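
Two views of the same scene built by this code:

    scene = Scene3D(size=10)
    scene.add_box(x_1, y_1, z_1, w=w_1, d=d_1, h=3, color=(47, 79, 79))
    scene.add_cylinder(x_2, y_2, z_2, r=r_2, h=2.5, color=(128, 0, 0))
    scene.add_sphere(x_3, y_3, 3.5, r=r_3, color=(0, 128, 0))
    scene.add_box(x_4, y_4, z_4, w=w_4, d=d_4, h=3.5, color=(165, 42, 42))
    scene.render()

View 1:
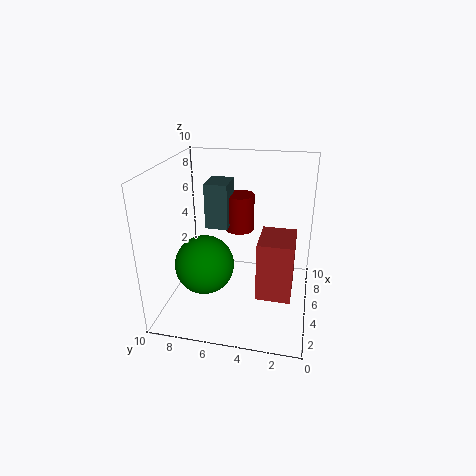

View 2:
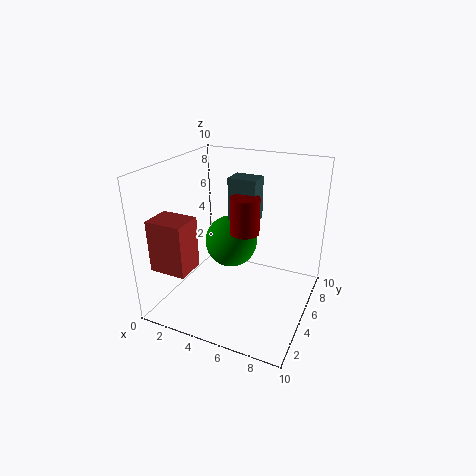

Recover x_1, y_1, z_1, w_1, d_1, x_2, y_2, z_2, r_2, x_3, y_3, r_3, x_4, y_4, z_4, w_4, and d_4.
x_1 = 4
y_1 = 5.5
z_1 = 6
w_1 = 2
d_1 = 1.5
x_2 = 5.5
y_2 = 5
z_2 = 5.5
r_2 = 1
x_3 = 3.5
y_3 = 7
r_3 = 2
x_4 = 0.5
y_4 = 1
z_4 = 3.5
w_4 = 2.5
d_4 = 2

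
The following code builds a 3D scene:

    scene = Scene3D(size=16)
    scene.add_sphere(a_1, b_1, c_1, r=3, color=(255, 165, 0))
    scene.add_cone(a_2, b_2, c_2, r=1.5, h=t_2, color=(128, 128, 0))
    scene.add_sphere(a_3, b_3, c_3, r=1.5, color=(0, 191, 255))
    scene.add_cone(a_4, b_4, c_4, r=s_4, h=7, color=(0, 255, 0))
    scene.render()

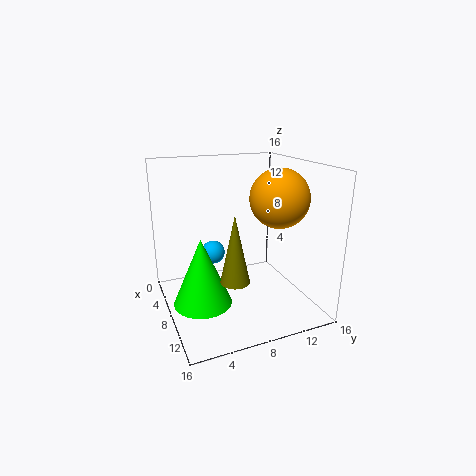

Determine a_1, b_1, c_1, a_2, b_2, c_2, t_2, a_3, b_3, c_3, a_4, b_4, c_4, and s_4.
a_1 = 11.5; b_1 = 11; c_1 = 13; a_2 = 12; b_2 = 6; c_2 = 5; t_2 = 7; a_3 = 2; b_3 = 7; c_3 = 4; a_4 = 10.5; b_4 = 3; c_4 = 2.5; s_4 = 3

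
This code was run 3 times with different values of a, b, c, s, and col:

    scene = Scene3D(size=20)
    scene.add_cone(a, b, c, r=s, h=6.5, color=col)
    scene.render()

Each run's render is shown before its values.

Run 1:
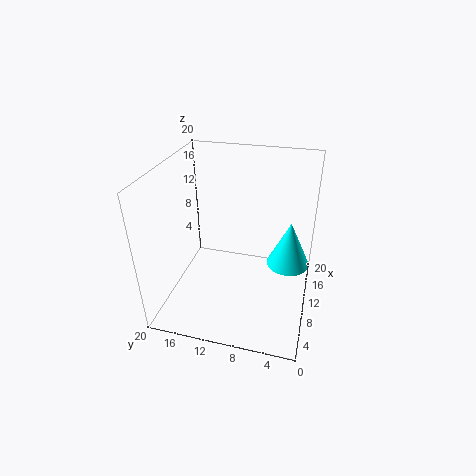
a = 11.5, b = 3, c = 6, s = 3, col = 'cyan'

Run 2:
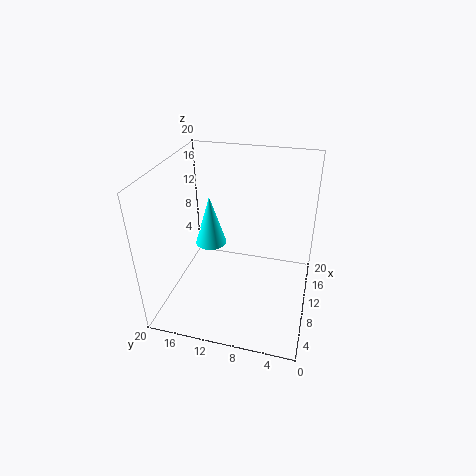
a = 7.5, b = 13, c = 10.5, s = 2, col = 'cyan'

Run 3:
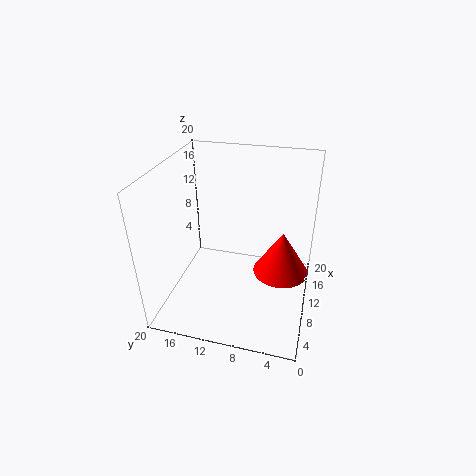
a = 12, b = 4, c = 4, s = 4, col = 'red'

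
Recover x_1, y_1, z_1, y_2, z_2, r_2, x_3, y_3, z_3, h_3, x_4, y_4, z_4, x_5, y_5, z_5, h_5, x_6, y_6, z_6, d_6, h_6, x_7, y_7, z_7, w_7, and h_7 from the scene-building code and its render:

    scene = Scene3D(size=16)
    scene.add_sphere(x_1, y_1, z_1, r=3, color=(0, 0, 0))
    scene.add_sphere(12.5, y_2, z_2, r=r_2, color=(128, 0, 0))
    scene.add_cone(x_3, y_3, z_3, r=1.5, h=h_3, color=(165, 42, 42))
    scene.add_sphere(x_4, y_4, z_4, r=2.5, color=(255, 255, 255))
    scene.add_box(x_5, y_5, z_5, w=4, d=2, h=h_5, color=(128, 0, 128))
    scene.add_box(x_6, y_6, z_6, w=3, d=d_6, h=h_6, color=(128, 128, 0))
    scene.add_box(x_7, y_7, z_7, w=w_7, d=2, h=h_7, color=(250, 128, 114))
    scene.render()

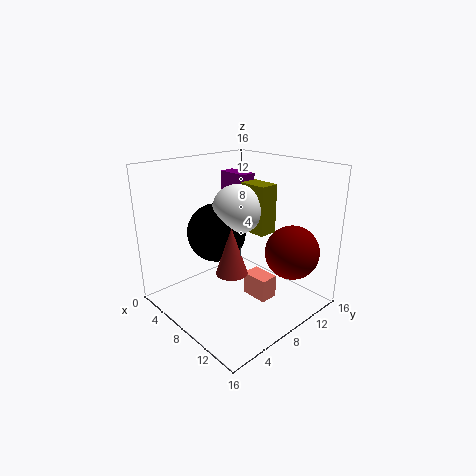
x_1 = 8; y_1 = 5; z_1 = 9.5; y_2 = 12; z_2 = 6.5; r_2 = 3; x_3 = 12; y_3 = 3.5; z_3 = 7; h_3 = 4.5; x_4 = 9.5; y_4 = 6.5; z_4 = 12; x_5 = 1; y_5 = 11.5; z_5 = 10.5; h_5 = 3.5; x_6 = 9; y_6 = 7.5; z_6 = 9.5; d_6 = 2; h_6 = 5; x_7 = 9.5; y_7 = 7.5; z_7 = 2; w_7 = 3; h_7 = 2.5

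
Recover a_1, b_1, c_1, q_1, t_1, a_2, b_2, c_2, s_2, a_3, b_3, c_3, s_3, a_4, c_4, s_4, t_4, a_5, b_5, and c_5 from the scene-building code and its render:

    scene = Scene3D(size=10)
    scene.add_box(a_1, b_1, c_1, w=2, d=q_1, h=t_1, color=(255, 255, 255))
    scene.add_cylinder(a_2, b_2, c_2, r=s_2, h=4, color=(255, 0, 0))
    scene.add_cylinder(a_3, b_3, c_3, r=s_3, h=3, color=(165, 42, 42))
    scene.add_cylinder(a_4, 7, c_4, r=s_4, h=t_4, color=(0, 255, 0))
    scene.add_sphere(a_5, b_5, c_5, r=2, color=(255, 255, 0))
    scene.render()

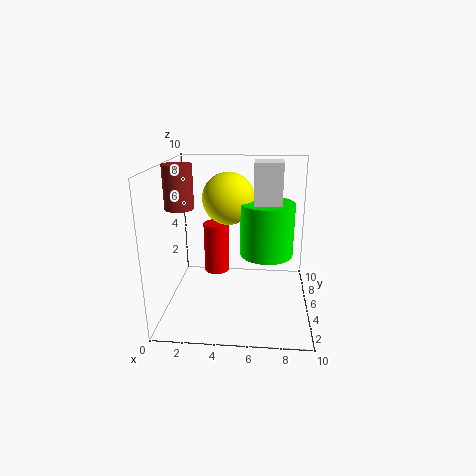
a_1 = 6; b_1 = 6; c_1 = 6; q_1 = 2; t_1 = 4; a_2 = 3; b_2 = 8; c_2 = 1; s_2 = 1; a_3 = 1; b_3 = 5; c_3 = 7; s_3 = 1; a_4 = 7; c_4 = 3; s_4 = 2; t_4 = 4; a_5 = 4; b_5 = 8; c_5 = 7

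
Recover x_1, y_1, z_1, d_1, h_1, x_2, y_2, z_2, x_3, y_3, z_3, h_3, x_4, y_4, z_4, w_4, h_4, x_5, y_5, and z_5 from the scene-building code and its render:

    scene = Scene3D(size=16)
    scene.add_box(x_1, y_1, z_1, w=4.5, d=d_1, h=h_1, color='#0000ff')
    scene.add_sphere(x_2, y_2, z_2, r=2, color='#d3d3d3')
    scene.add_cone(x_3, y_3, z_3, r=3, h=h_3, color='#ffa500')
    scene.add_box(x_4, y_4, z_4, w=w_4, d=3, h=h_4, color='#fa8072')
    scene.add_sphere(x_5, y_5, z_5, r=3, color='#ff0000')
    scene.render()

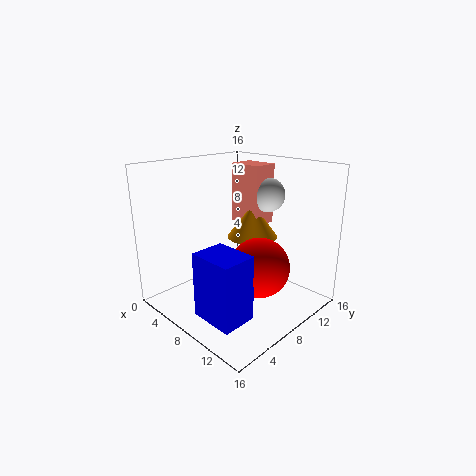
x_1 = 9.5; y_1 = 0.5; z_1 = 2.5; d_1 = 3.5; h_1 = 6.5; x_2 = 8; y_2 = 13; z_2 = 12; x_3 = 7; y_3 = 11.5; z_3 = 7; h_3 = 4; x_4 = 4; y_4 = 11; z_4 = 8.5; w_4 = 4; h_4 = 7; x_5 = 12.5; y_5 = 6.5; z_5 = 6.5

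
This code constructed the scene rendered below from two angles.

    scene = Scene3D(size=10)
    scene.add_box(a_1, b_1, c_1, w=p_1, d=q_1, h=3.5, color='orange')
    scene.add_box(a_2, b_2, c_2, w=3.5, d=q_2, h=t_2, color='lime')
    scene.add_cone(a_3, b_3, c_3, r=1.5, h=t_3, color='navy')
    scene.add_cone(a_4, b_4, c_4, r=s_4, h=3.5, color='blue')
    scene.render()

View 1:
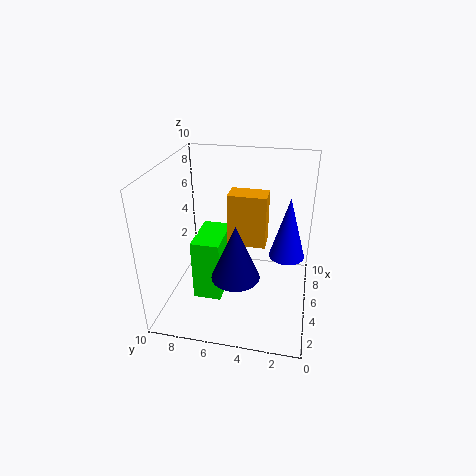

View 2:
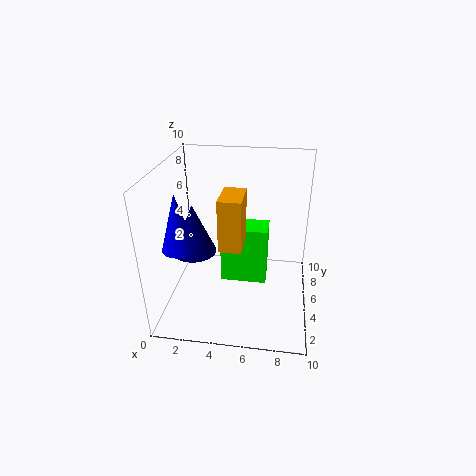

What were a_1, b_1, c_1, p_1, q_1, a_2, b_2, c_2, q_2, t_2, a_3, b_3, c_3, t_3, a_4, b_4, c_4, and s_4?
a_1 = 4; b_1 = 3; c_1 = 5; p_1 = 1.5; q_1 = 2.5; a_2 = 3.5; b_2 = 6; c_2 = 0.5; q_2 = 2; t_2 = 4.5; a_3 = 2; b_3 = 4.5; c_3 = 4; t_3 = 3.5; a_4 = 2; b_4 = 1.5; c_4 = 6; s_4 = 1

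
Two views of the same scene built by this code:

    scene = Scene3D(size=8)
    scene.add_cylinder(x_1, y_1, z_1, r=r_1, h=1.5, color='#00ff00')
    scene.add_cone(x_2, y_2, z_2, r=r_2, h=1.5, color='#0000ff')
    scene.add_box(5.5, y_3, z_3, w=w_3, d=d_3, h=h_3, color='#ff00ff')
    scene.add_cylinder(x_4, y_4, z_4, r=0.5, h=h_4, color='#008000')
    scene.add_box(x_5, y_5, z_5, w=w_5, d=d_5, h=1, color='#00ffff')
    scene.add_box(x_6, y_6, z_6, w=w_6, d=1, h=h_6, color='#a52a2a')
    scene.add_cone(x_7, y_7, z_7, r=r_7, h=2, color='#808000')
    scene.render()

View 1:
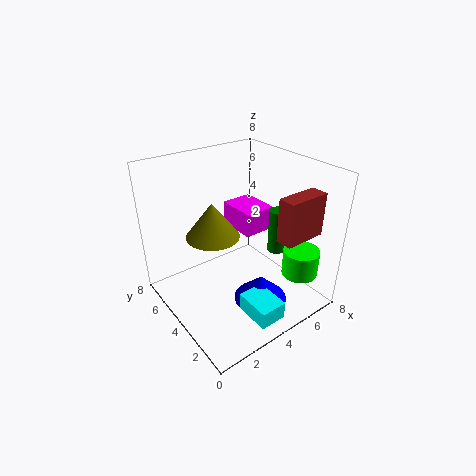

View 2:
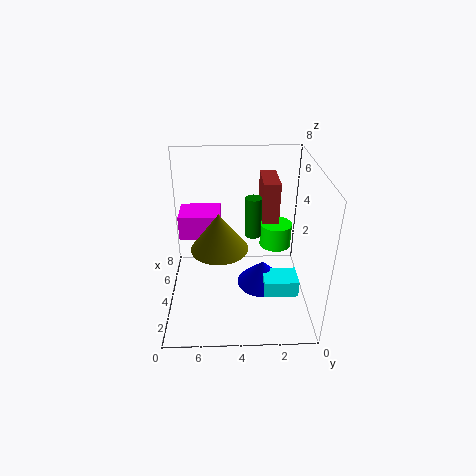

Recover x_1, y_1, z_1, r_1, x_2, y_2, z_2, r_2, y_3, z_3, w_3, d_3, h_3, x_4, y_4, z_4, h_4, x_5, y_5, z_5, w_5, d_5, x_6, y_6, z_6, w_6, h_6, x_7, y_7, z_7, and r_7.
x_1 = 6.5
y_1 = 1.5
z_1 = 2
r_1 = 1
x_2 = 4.5
y_2 = 2.5
z_2 = 0.5
r_2 = 1.5
y_3 = 5
z_3 = 3
w_3 = 2
d_3 = 2.5
h_3 = 1.5
x_4 = 6
y_4 = 3
z_4 = 3
h_4 = 2.5
x_5 = 3
y_5 = 0.5
z_5 = 0.5
w_5 = 1.5
d_5 = 2
x_6 = 5.5
y_6 = 1.5
z_6 = 4
w_6 = 2.5
h_6 = 2.5
x_7 = 3
y_7 = 5
z_7 = 4
r_7 = 1.5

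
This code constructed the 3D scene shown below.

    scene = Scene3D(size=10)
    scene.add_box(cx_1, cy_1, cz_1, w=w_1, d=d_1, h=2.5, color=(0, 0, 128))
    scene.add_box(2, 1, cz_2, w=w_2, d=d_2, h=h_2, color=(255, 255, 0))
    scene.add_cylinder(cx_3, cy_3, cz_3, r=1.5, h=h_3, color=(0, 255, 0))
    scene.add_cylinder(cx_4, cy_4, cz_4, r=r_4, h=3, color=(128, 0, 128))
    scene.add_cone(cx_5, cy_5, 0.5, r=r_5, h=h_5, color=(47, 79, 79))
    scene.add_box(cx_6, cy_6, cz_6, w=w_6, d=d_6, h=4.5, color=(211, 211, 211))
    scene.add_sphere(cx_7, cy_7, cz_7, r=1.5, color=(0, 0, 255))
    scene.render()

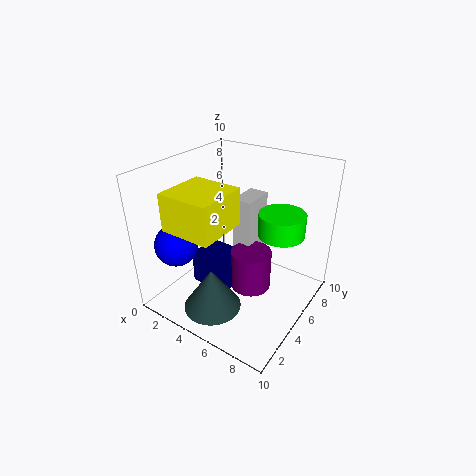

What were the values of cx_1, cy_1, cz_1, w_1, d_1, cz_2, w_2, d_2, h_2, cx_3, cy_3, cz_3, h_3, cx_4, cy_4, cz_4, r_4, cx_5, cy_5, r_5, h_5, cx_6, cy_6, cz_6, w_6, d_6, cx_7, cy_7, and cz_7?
cx_1 = 1.5; cy_1 = 4; cz_1 = 0.5; w_1 = 3; d_1 = 2.5; cz_2 = 6.5; w_2 = 3.5; d_2 = 3.5; h_2 = 2.5; cx_3 = 8; cy_3 = 5.5; cz_3 = 6; h_3 = 1.5; cx_4 = 5.5; cy_4 = 6; cz_4 = 0.5; r_4 = 1.5; cx_5 = 4.5; cy_5 = 2.5; r_5 = 2; h_5 = 3; cx_6 = 3.5; cy_6 = 6.5; cz_6 = 2.5; w_6 = 1.5; d_6 = 2.5; cx_7 = 1.5; cy_7 = 2.5; cz_7 = 4.5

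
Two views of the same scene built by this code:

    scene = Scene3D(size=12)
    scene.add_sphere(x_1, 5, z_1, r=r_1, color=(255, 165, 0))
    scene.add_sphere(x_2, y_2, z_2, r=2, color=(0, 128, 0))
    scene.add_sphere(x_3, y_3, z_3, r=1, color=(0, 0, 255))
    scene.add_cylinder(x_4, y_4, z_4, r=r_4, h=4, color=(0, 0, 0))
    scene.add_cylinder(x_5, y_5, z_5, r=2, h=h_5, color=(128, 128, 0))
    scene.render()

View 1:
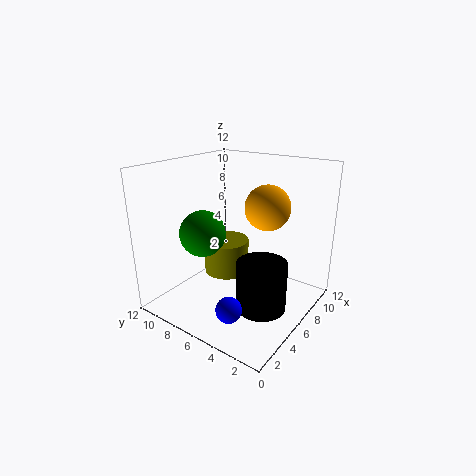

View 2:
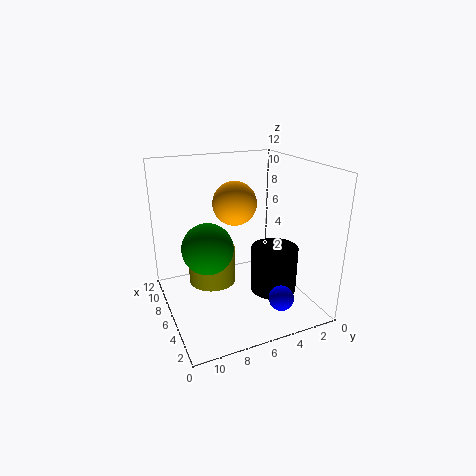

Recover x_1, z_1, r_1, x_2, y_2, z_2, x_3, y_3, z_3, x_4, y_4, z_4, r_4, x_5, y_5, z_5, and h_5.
x_1 = 9, z_1 = 8, r_1 = 2, x_2 = 5, y_2 = 9, z_2 = 6, x_3 = 2, y_3 = 4, z_3 = 2, x_4 = 5, y_4 = 3, z_4 = 1, r_4 = 2, x_5 = 7, y_5 = 8, z_5 = 2, h_5 = 3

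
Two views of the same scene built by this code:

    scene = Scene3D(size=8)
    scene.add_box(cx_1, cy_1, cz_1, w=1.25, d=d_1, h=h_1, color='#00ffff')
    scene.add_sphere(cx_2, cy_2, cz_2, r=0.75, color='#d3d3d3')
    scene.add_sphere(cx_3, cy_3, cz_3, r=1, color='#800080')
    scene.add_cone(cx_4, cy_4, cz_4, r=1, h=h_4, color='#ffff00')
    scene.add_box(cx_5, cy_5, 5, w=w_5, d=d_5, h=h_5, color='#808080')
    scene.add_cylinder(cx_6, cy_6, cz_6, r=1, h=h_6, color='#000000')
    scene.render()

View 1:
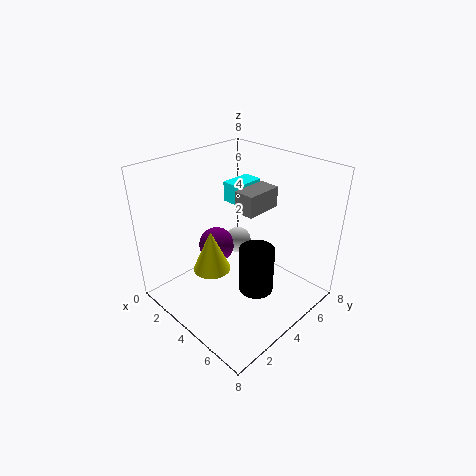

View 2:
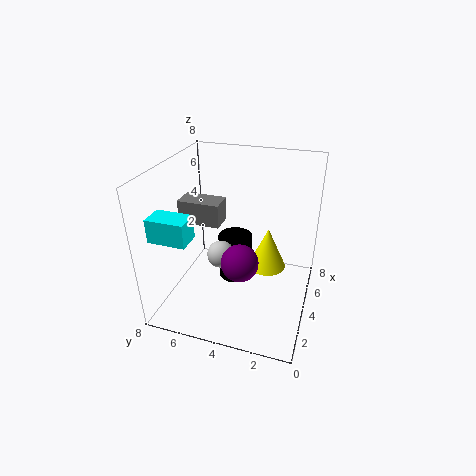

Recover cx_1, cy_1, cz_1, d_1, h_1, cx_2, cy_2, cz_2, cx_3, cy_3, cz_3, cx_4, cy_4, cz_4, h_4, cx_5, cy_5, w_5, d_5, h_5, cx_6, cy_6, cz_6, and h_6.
cx_1 = 1; cy_1 = 5.75; cz_1 = 4.75; d_1 = 2; h_1 = 1.25; cx_2 = 3.25; cy_2 = 4.75; cz_2 = 3.25; cx_3 = 2.75; cy_3 = 3.5; cz_3 = 3.25; cx_4 = 3.75; cy_4 = 2.25; cz_4 = 2.75; h_4 = 2.25; cx_5 = 3; cy_5 = 4.75; w_5 = 1.25; d_5 = 2.25; h_5 = 1.25; cx_6 = 5; cy_6 = 4.5; cz_6 = 0.75; h_6 = 2.75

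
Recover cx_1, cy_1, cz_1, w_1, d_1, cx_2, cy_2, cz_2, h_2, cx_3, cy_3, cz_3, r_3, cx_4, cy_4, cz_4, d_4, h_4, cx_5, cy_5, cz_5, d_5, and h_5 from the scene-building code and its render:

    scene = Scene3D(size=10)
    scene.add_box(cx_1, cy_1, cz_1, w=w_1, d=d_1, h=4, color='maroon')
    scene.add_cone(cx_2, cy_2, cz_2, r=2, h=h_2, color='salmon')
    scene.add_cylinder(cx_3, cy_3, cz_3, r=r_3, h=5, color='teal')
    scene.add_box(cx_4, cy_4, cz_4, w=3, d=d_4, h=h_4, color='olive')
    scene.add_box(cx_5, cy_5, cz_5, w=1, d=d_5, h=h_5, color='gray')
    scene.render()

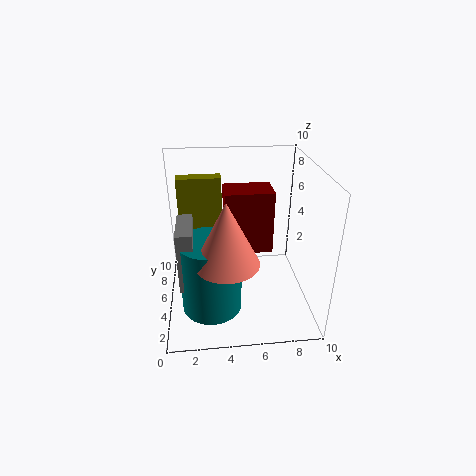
cx_1 = 4
cy_1 = 3
cz_1 = 5
w_1 = 3
d_1 = 2
cx_2 = 4
cy_2 = 2
cz_2 = 5
h_2 = 4
cx_3 = 3
cy_3 = 3
cz_3 = 1
r_3 = 2
cx_4 = 1
cy_4 = 6
cz_4 = 5
d_4 = 1
h_4 = 4
cx_5 = 1
cy_5 = 2
cz_5 = 3
d_5 = 3
h_5 = 4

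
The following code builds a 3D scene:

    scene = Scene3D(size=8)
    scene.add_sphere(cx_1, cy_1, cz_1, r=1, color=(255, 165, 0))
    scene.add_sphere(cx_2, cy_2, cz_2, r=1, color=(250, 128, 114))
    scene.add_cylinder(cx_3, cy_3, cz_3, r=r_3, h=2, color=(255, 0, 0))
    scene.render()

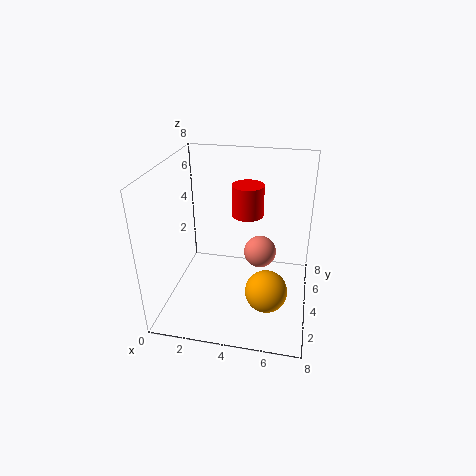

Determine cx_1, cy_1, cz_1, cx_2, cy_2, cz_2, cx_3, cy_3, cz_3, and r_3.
cx_1 = 6, cy_1 = 1, cz_1 = 3, cx_2 = 5, cy_2 = 6, cz_2 = 2, cx_3 = 4, cy_3 = 7, cz_3 = 4, r_3 = 1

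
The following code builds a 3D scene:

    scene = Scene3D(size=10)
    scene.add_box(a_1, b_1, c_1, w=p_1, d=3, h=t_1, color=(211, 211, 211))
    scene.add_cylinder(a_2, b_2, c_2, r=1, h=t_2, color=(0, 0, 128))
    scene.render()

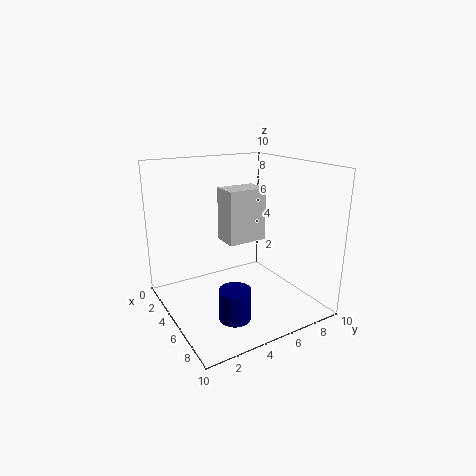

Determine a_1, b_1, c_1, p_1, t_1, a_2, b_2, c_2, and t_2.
a_1 = 2
b_1 = 5
c_1 = 4
p_1 = 2
t_1 = 4
a_2 = 8
b_2 = 3
c_2 = 1
t_2 = 2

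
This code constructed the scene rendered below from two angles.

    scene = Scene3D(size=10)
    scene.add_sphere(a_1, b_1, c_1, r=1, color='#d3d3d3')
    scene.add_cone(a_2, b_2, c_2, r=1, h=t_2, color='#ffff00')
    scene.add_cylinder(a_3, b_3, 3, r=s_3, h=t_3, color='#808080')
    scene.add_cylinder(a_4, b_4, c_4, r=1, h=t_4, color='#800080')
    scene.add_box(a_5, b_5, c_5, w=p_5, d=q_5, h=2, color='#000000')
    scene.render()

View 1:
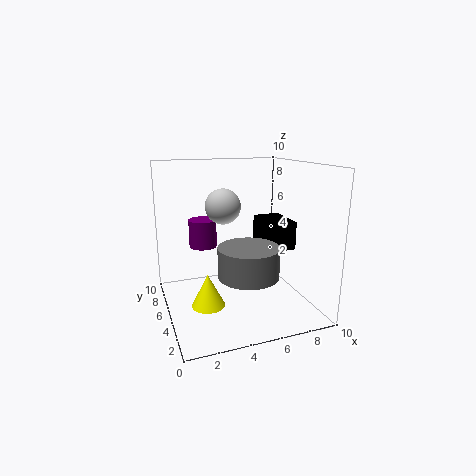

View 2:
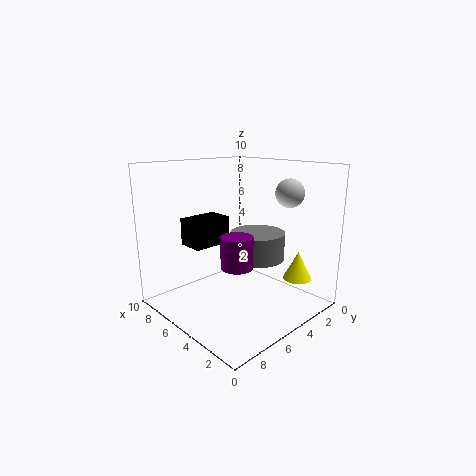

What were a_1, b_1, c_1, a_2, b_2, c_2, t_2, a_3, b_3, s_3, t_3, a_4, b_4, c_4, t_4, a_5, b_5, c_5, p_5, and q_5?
a_1 = 3, b_1 = 2, c_1 = 8, a_2 = 2, b_2 = 2, c_2 = 2, t_2 = 2, a_3 = 5, b_3 = 3, s_3 = 2, t_3 = 2, a_4 = 3, b_4 = 7, c_4 = 4, t_4 = 2, a_5 = 7, b_5 = 4, c_5 = 4, p_5 = 2, q_5 = 3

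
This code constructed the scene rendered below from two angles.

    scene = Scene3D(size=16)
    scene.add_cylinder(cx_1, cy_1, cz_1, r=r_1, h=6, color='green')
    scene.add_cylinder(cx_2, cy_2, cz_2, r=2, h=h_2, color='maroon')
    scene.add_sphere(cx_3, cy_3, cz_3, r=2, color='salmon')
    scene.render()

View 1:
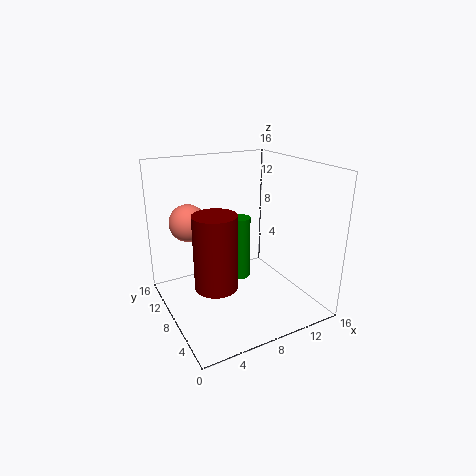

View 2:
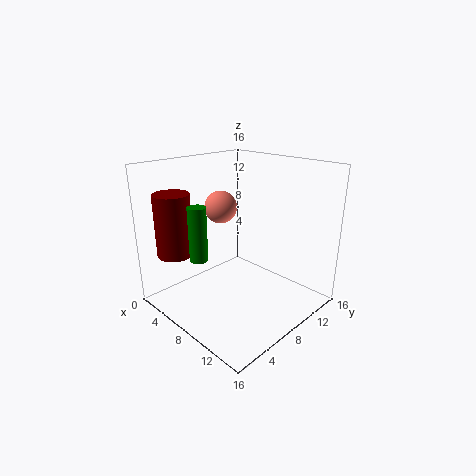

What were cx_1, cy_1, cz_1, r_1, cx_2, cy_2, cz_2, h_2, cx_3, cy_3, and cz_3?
cx_1 = 6
cy_1 = 4
cz_1 = 6
r_1 = 1
cx_2 = 3
cy_2 = 3
cz_2 = 6
h_2 = 7
cx_3 = 3
cy_3 = 10
cz_3 = 10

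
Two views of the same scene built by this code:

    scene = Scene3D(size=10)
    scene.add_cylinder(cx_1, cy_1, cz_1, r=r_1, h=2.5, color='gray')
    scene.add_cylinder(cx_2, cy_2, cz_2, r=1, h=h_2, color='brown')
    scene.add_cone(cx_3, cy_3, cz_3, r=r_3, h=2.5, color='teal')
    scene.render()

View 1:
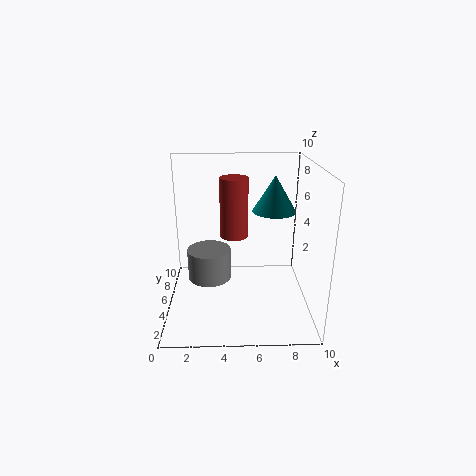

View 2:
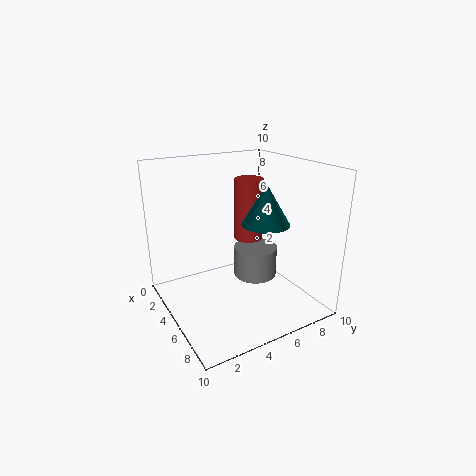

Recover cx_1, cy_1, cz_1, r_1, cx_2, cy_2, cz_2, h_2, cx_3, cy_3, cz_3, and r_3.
cx_1 = 2.75, cy_1 = 8, cz_1 = 0.25, r_1 = 1.75, cx_2 = 4.75, cy_2 = 6, cz_2 = 4.75, h_2 = 4.25, cx_3 = 7.5, cy_3 = 5.5, cz_3 = 6.75, r_3 = 1.5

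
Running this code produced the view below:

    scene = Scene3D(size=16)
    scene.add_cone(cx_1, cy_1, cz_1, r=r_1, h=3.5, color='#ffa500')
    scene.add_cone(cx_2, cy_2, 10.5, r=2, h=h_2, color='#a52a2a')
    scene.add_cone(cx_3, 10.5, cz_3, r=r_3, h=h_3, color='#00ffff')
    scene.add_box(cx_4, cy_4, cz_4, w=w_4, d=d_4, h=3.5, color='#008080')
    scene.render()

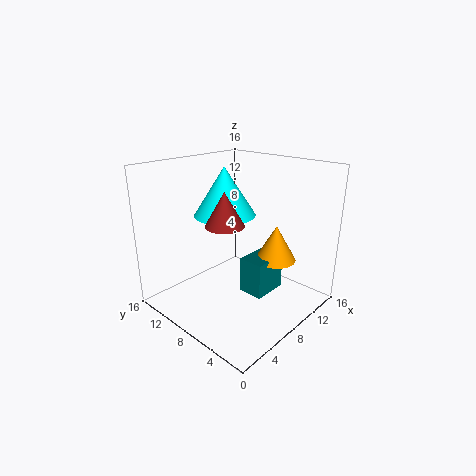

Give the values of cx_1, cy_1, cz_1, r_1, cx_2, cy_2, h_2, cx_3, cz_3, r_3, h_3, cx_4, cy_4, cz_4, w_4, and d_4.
cx_1 = 7.5; cy_1 = 2.5; cz_1 = 7.5; r_1 = 2; cx_2 = 5; cy_2 = 7; h_2 = 3.5; cx_3 = 8.5; cz_3 = 10; r_3 = 3.5; h_3 = 5.5; cx_4 = 4.5; cy_4 = 2; cz_4 = 4.5; w_4 = 3.5; d_4 = 2.5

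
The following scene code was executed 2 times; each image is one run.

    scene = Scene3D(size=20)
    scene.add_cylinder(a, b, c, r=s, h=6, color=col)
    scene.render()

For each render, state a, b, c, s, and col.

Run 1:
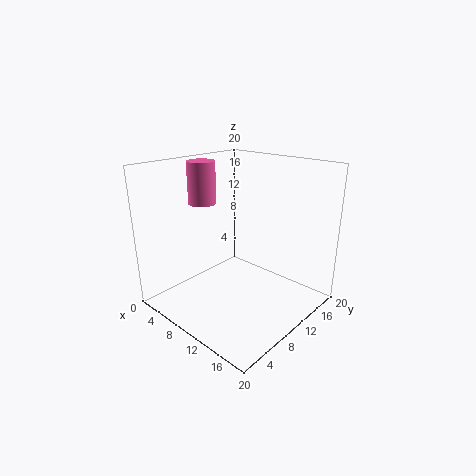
a = 4, b = 9, c = 14, s = 2, col = 'hotpink'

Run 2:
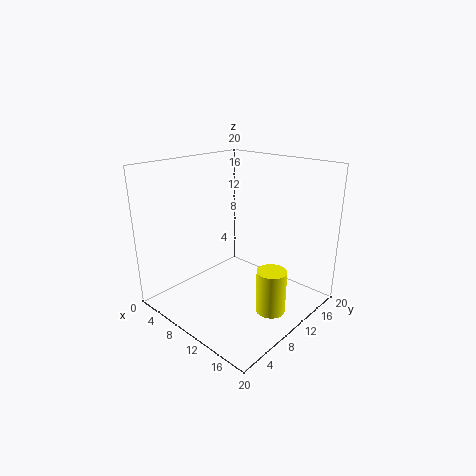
a = 16, b = 10, c = 1, s = 2, col = 'yellow'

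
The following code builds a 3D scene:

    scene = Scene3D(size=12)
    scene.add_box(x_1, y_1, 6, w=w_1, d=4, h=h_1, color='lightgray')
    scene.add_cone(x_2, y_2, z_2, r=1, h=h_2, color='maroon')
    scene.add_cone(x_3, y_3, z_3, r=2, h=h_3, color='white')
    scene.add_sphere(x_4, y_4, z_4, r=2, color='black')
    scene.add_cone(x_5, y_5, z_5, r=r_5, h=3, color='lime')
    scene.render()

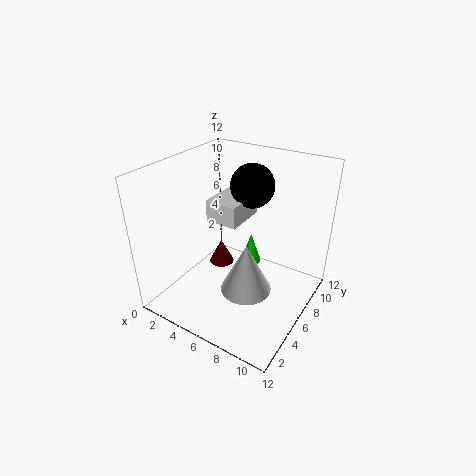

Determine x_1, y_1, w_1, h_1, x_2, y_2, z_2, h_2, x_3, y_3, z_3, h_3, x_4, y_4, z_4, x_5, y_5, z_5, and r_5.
x_1 = 2, y_1 = 7, w_1 = 3, h_1 = 2, x_2 = 5, y_2 = 5, z_2 = 4, h_2 = 2, x_3 = 8, y_3 = 4, z_3 = 3, h_3 = 4, x_4 = 5, y_4 = 10, z_4 = 9, x_5 = 5, y_5 = 10, z_5 = 1, r_5 = 1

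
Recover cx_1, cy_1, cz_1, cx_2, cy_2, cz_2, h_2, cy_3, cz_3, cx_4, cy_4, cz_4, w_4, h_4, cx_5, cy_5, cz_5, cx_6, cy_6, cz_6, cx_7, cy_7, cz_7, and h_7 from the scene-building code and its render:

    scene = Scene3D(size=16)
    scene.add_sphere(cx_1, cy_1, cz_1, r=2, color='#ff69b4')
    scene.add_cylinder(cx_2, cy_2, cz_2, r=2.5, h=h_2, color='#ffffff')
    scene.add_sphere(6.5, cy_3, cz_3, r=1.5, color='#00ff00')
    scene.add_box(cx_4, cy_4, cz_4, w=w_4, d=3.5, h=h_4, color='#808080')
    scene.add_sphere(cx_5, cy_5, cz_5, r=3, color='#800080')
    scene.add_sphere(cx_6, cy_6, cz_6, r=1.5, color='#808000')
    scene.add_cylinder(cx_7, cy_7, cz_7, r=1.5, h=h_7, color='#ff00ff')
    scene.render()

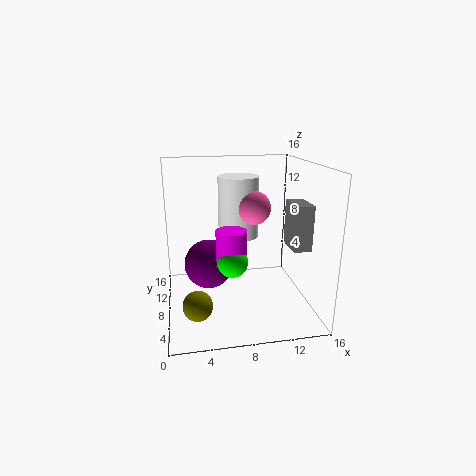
cx_1 = 10.5, cy_1 = 11, cz_1 = 10.5, cx_2 = 9, cy_2 = 13, cz_2 = 6.5, h_2 = 7.5, cy_3 = 3, cz_3 = 7.5, cx_4 = 13.5, cy_4 = 5, cz_4 = 7, w_4 = 2, h_4 = 5, cx_5 = 5, cy_5 = 11.5, cz_5 = 3.5, cx_6 = 3, cy_6 = 3, cz_6 = 3, cx_7 = 6.5, cy_7 = 3.5, cz_7 = 7.5, h_7 = 3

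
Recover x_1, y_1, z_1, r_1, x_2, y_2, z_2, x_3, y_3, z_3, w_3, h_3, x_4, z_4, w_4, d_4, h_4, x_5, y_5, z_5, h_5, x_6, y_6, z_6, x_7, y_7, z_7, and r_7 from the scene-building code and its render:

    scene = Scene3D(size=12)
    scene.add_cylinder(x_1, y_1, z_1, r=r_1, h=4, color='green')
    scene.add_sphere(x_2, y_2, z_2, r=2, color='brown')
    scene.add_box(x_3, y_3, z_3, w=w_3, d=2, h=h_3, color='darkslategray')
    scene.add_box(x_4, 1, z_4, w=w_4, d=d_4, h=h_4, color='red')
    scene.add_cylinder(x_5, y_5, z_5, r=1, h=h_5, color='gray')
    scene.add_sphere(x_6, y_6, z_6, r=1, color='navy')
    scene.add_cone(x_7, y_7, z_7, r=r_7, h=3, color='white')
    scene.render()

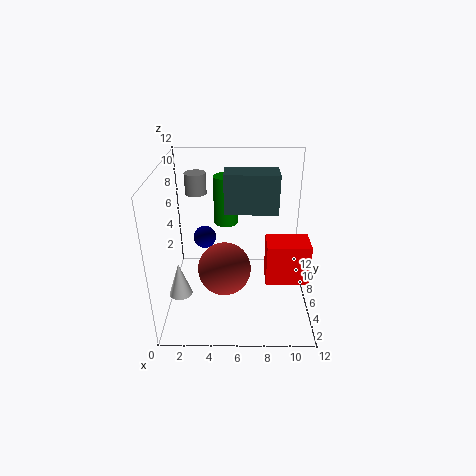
x_1 = 5, y_1 = 7, z_1 = 7, r_1 = 1, x_2 = 5, y_2 = 3, z_2 = 5, x_3 = 5, y_3 = 4, z_3 = 9, w_3 = 4, h_3 = 3, x_4 = 8, z_4 = 5, w_4 = 3, d_4 = 2, h_4 = 3, x_5 = 2, y_5 = 11, z_5 = 8, h_5 = 2, x_6 = 3, y_6 = 8, z_6 = 5, x_7 = 1, y_7 = 5, z_7 = 1, r_7 = 1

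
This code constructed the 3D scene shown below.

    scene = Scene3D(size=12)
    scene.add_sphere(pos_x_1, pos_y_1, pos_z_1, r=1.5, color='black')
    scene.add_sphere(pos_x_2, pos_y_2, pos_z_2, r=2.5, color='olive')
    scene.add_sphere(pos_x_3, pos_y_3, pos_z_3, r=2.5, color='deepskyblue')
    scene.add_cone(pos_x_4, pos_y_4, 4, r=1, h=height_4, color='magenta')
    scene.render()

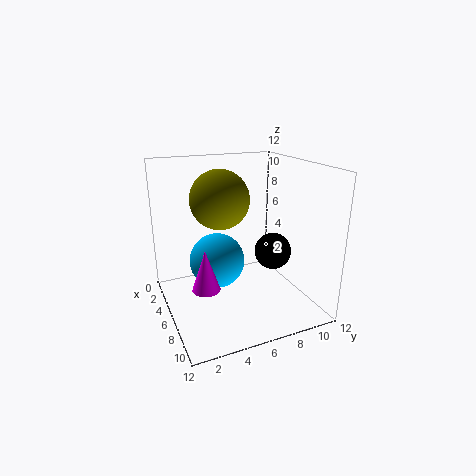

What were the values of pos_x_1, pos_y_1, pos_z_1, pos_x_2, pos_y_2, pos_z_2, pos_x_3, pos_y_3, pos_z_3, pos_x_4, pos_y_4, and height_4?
pos_x_1 = 7.5; pos_y_1 = 8.5; pos_z_1 = 5; pos_x_2 = 4.5; pos_y_2 = 5; pos_z_2 = 9; pos_x_3 = 3.5; pos_y_3 = 5; pos_z_3 = 3; pos_x_4 = 9.5; pos_y_4 = 2; height_4 = 3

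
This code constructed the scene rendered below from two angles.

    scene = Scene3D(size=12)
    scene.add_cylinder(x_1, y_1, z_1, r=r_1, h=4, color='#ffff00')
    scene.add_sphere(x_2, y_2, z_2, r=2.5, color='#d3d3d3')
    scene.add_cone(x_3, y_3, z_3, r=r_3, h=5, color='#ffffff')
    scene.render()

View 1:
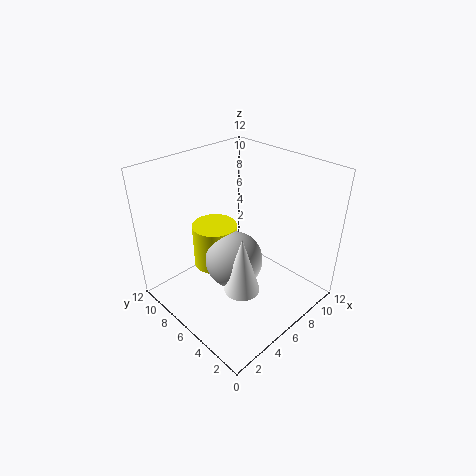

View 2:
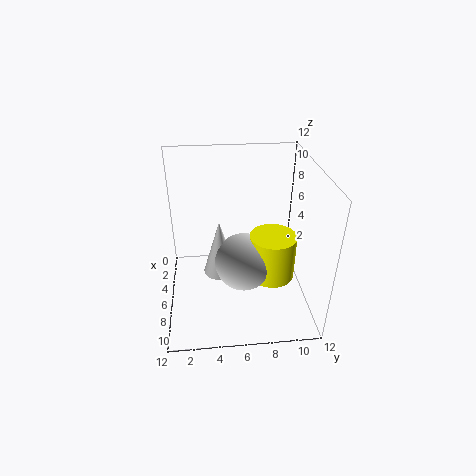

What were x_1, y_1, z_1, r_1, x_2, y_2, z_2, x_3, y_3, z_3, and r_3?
x_1 = 6
y_1 = 9
z_1 = 2
r_1 = 2
x_2 = 6
y_2 = 6.5
z_2 = 3.5
x_3 = 5
y_3 = 4.5
z_3 = 2
r_3 = 1.5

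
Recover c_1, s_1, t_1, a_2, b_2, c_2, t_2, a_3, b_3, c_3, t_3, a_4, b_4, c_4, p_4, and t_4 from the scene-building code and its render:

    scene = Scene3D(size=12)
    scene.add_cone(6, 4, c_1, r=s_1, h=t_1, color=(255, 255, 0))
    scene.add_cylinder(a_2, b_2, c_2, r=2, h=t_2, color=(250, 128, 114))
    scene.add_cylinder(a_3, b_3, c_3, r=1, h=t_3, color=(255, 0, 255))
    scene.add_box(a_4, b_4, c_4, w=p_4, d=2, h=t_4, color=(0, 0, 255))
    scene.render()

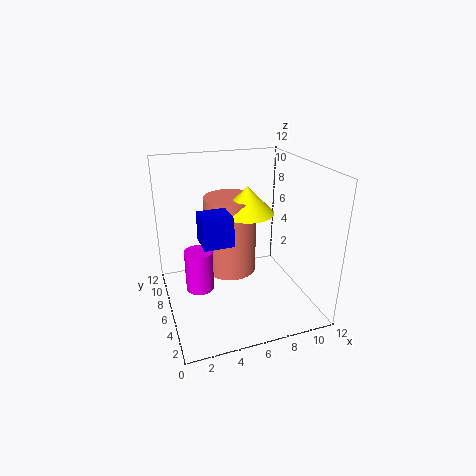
c_1 = 9, s_1 = 2, t_1 = 2, a_2 = 5, b_2 = 5, c_2 = 4, t_2 = 6, a_3 = 2, b_3 = 3, c_3 = 4, t_3 = 3, a_4 = 2, b_4 = 1, c_4 = 8, p_4 = 2, t_4 = 2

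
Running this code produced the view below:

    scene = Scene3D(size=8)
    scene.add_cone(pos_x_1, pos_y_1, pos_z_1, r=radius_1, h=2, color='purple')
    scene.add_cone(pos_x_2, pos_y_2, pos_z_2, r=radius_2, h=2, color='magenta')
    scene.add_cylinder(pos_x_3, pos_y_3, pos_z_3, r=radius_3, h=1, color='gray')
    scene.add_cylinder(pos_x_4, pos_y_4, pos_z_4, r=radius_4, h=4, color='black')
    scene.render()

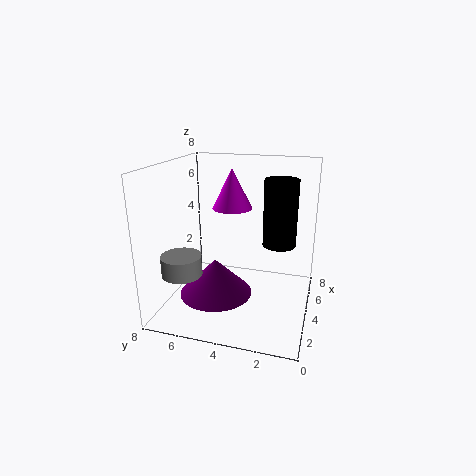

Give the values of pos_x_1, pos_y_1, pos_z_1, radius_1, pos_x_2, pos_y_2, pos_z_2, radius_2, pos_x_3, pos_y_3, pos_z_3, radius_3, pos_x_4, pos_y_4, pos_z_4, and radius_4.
pos_x_1 = 3, pos_y_1 = 5, pos_z_1 = 1, radius_1 = 2, pos_x_2 = 3, pos_y_2 = 4, pos_z_2 = 6, radius_2 = 1, pos_x_3 = 1, pos_y_3 = 6, pos_z_3 = 3, radius_3 = 1, pos_x_4 = 6, pos_y_4 = 2, pos_z_4 = 3, radius_4 = 1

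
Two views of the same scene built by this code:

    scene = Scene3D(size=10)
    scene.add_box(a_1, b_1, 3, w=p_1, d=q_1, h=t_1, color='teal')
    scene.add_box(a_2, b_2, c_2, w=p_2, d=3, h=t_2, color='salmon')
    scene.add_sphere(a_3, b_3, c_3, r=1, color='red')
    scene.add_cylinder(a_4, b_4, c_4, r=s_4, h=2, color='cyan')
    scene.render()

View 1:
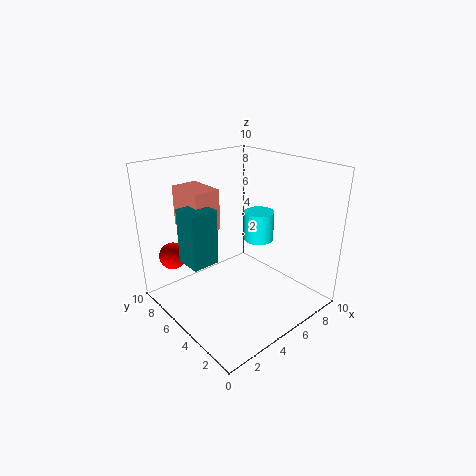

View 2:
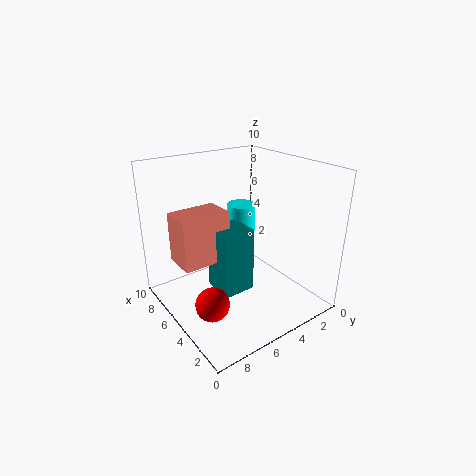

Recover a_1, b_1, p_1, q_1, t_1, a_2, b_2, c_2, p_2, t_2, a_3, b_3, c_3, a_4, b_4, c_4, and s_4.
a_1 = 2; b_1 = 6; p_1 = 2; q_1 = 2; t_1 = 4; a_2 = 3; b_2 = 7; c_2 = 5; p_2 = 2; t_2 = 3; a_3 = 2; b_3 = 9; c_3 = 3; a_4 = 6; b_4 = 4; c_4 = 5; s_4 = 1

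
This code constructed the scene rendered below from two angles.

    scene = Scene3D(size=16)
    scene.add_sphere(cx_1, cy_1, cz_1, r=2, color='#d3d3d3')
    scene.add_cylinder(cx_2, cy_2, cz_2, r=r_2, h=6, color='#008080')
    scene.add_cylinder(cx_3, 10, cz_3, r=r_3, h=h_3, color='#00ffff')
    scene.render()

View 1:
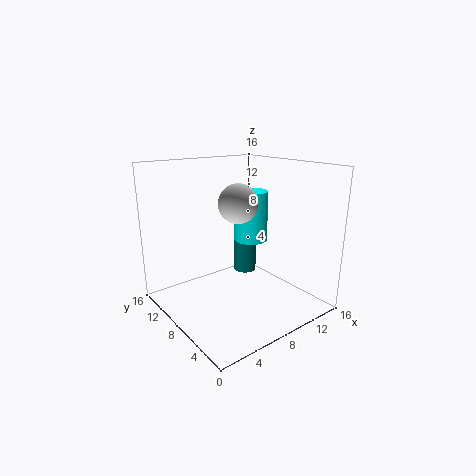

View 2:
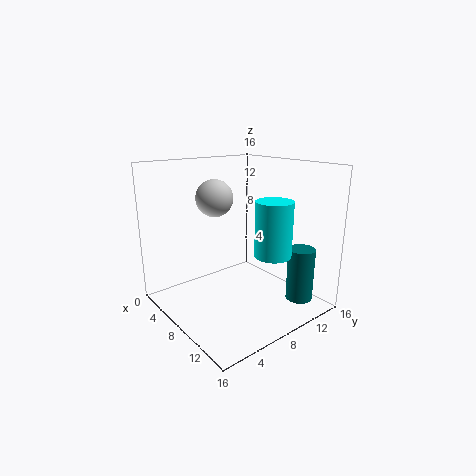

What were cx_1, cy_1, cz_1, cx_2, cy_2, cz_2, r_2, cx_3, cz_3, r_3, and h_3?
cx_1 = 6.5
cy_1 = 6
cz_1 = 12.5
cx_2 = 13
cy_2 = 13
cz_2 = 1
r_2 = 1.5
cx_3 = 11.5
cz_3 = 6.5
r_3 = 2
h_3 = 6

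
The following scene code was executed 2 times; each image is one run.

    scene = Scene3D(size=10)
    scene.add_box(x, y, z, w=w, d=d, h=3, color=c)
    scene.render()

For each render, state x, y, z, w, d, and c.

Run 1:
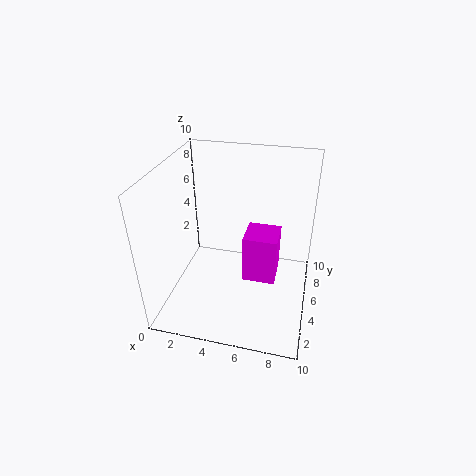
x = 6, y = 2, z = 4, w = 2, d = 2, c = 'magenta'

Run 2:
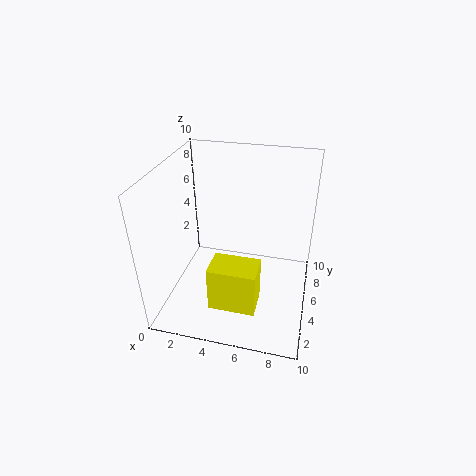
x = 4, y = 1, z = 2, w = 3, d = 2, c = 'yellow'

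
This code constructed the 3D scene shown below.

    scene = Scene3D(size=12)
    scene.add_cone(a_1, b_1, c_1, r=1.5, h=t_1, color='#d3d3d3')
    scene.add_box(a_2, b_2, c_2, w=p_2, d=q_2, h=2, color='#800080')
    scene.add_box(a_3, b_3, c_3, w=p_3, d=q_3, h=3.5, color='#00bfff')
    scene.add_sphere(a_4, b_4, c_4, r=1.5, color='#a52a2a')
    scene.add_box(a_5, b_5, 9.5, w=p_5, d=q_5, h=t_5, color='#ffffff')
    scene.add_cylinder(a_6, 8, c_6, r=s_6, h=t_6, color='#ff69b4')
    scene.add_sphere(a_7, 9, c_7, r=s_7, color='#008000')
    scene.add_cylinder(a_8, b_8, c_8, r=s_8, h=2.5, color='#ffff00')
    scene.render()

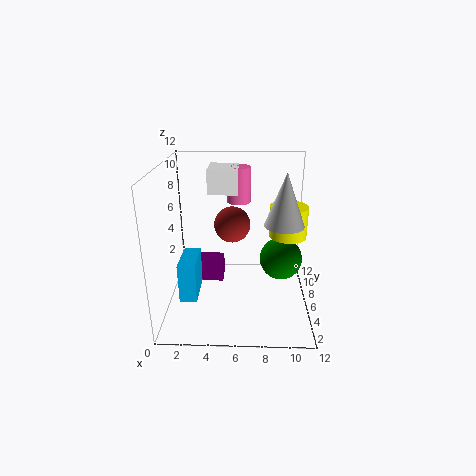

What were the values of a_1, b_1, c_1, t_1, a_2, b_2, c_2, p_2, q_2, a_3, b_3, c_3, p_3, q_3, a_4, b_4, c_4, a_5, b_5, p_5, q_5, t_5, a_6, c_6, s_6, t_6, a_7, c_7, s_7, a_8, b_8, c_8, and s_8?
a_1 = 9.5
b_1 = 4
c_1 = 8
t_1 = 4
a_2 = 2
b_2 = 8
c_2 = 0.5
p_2 = 2.5
q_2 = 2
a_3 = 1
b_3 = 4.5
c_3 = 0.5
p_3 = 1.5
q_3 = 3.5
a_4 = 5.5
b_4 = 6.5
c_4 = 7
a_5 = 3.5
b_5 = 6.5
p_5 = 2.5
q_5 = 3
t_5 = 2
a_6 = 6
c_6 = 8.5
s_6 = 1
t_6 = 3
a_7 = 10
c_7 = 2.5
s_7 = 2
a_8 = 10
b_8 = 5.5
c_8 = 6.5
s_8 = 1.5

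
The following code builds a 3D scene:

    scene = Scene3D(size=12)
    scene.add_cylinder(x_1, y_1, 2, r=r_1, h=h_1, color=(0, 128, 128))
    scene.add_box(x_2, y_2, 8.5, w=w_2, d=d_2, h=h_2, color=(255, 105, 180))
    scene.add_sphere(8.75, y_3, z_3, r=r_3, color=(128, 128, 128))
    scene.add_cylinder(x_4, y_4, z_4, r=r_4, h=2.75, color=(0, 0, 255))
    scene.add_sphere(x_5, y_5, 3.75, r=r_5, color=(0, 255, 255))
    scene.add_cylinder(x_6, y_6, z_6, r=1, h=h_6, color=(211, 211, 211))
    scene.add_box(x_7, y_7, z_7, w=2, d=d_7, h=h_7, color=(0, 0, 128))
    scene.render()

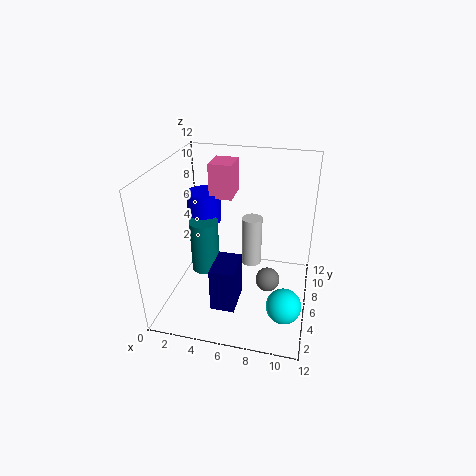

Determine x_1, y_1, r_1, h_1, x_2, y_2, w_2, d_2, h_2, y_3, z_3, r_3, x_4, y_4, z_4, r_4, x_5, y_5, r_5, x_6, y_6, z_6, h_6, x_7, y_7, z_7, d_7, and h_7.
x_1 = 2.75, y_1 = 6.75, r_1 = 1.25, h_1 = 4.75, x_2 = 3, y_2 = 7.75, w_2 = 2, d_2 = 2.5, h_2 = 3, y_3 = 5.25, z_3 = 2.75, r_3 = 1, x_4 = 2.25, y_4 = 8.5, z_4 = 6, r_4 = 1.5, x_5 = 10.5, y_5 = 1.25, r_5 = 1.25, x_6 = 6.25, y_6 = 10.75, z_6 = 0.5, h_6 = 5, x_7 = 4.5, y_7 = 2.5, z_7 = 1, d_7 = 3, h_7 = 3.75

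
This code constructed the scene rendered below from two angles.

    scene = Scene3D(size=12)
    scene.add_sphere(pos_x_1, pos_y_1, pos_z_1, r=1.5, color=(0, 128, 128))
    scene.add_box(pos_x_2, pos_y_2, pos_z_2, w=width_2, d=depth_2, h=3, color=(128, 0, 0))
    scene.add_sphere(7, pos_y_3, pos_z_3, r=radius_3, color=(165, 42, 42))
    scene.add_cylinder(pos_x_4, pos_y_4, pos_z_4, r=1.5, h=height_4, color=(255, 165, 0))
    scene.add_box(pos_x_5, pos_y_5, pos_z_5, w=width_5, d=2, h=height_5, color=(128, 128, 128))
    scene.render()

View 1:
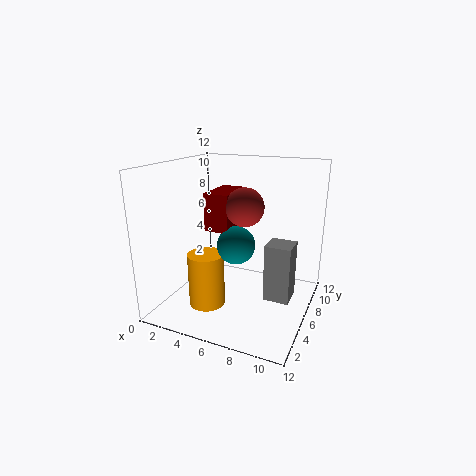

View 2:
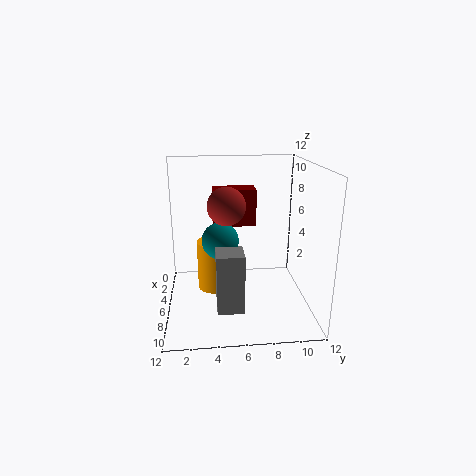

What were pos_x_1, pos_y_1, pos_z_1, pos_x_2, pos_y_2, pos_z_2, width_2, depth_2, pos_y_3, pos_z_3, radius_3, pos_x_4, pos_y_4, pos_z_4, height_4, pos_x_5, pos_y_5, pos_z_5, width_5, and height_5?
pos_x_1 = 6.5
pos_y_1 = 4.5
pos_z_1 = 6
pos_x_2 = 4
pos_y_2 = 4
pos_z_2 = 7
width_2 = 2
depth_2 = 3.5
pos_y_3 = 5
pos_z_3 = 9
radius_3 = 1.5
pos_x_4 = 4
pos_y_4 = 4
pos_z_4 = 0.5
height_4 = 4.5
pos_x_5 = 9
pos_y_5 = 4
pos_z_5 = 2
width_5 = 2
height_5 = 4.5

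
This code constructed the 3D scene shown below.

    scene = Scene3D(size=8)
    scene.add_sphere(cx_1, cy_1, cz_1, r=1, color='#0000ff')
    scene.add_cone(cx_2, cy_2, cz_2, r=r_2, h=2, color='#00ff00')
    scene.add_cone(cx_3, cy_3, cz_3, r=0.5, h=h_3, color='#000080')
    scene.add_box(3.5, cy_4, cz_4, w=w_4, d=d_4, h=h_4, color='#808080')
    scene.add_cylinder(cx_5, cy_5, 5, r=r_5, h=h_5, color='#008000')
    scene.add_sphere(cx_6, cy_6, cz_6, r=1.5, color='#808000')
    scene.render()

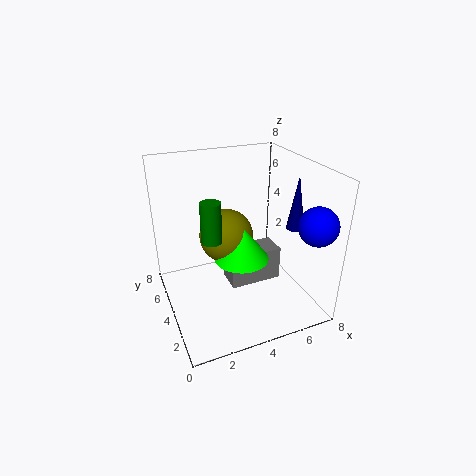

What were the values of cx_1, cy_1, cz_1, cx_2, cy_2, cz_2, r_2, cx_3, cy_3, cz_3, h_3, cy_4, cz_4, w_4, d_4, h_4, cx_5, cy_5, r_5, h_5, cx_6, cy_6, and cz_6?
cx_1 = 7, cy_1 = 1, cz_1 = 5.5, cx_2 = 4, cy_2 = 3.5, cz_2 = 3, r_2 = 1.5, cx_3 = 7, cy_3 = 3, cz_3 = 4.5, h_3 = 3, cy_4 = 3.5, cz_4 = 1, w_4 = 3, d_4 = 1.5, h_4 = 2, cx_5 = 2, cy_5 = 2.5, r_5 = 0.5, h_5 = 2, cx_6 = 3.5, cy_6 = 4.5, cz_6 = 4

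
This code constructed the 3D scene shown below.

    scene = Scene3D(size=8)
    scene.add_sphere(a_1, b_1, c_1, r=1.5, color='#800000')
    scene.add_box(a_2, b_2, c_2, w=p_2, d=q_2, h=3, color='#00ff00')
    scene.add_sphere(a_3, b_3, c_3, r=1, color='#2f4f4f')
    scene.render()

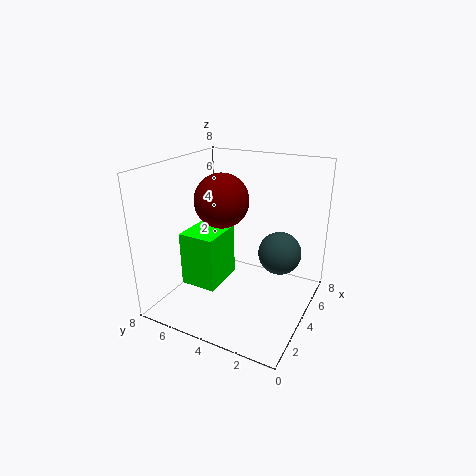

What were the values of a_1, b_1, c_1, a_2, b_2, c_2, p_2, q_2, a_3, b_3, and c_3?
a_1 = 4
b_1 = 5
c_1 = 6
a_2 = 2
b_2 = 4.5
c_2 = 1.5
p_2 = 2.5
q_2 = 2
a_3 = 2.5
b_3 = 1
c_3 = 4.5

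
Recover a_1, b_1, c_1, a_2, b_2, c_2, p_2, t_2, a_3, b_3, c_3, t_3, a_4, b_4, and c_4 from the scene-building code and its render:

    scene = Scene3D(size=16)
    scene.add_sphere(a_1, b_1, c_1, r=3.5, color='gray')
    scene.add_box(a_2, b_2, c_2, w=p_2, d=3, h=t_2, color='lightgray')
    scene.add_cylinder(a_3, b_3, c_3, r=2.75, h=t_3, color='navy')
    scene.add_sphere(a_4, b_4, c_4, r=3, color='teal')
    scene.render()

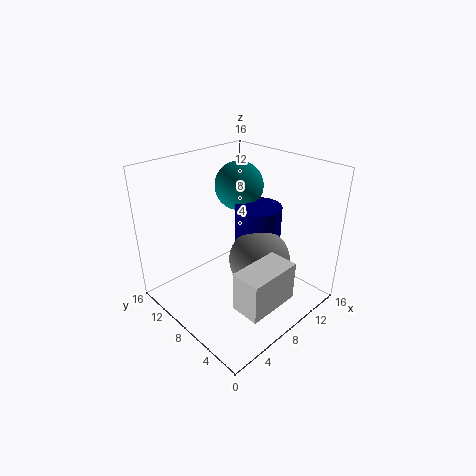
a_1 = 10, b_1 = 6.5, c_1 = 5, a_2 = 2.75, b_2 = 0.25, c_2 = 4.25, p_2 = 5.5, t_2 = 4, a_3 = 11.75, b_3 = 8.5, c_3 = 3.25, t_3 = 7.25, a_4 = 12.5, b_4 = 12.5, c_4 = 11.75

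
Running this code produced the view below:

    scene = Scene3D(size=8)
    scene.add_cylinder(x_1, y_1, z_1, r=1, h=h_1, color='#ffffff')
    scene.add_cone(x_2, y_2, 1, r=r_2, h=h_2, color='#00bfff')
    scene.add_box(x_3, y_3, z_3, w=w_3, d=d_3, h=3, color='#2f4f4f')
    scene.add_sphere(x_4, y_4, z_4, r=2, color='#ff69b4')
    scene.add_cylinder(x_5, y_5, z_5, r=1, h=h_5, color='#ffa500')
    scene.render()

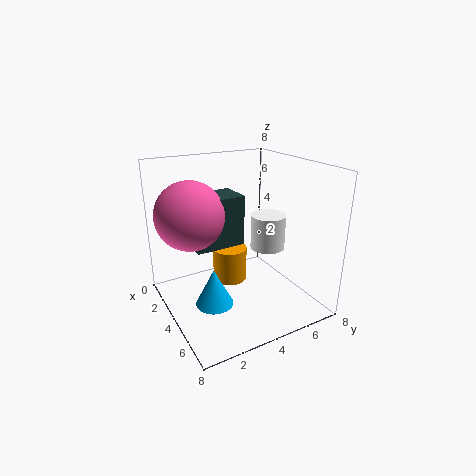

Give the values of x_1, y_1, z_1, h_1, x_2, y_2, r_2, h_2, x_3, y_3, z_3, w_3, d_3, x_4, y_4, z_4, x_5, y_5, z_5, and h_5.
x_1 = 4, y_1 = 6, z_1 = 3, h_1 = 2, x_2 = 5, y_2 = 2, r_2 = 1, h_2 = 2, x_3 = 1, y_3 = 2, z_3 = 3, w_3 = 2, d_3 = 3, x_4 = 2, y_4 = 2, z_4 = 5, x_5 = 3, y_5 = 4, z_5 = 1, h_5 = 2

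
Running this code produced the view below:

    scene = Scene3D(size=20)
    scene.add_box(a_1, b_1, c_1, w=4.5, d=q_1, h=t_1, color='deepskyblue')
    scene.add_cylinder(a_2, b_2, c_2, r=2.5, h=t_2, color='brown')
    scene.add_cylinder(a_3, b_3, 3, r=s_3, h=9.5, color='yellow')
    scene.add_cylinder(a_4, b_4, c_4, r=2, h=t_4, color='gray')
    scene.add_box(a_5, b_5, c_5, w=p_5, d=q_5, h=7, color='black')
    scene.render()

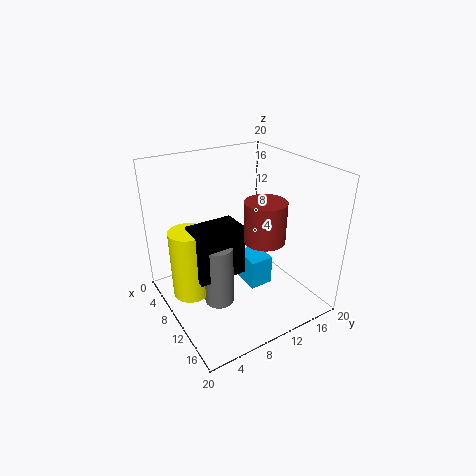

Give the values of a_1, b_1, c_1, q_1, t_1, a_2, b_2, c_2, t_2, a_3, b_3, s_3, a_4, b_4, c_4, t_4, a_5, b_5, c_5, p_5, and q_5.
a_1 = 6.5, b_1 = 12, c_1 = 1, q_1 = 3.5, t_1 = 4.5, a_2 = 16, b_2 = 10, c_2 = 12.5, t_2 = 5, a_3 = 9, b_3 = 3, s_3 = 2.5, a_4 = 11.5, b_4 = 6, c_4 = 2, t_4 = 8.5, a_5 = 8.5, b_5 = 3, c_5 = 6, p_5 = 4, q_5 = 6.5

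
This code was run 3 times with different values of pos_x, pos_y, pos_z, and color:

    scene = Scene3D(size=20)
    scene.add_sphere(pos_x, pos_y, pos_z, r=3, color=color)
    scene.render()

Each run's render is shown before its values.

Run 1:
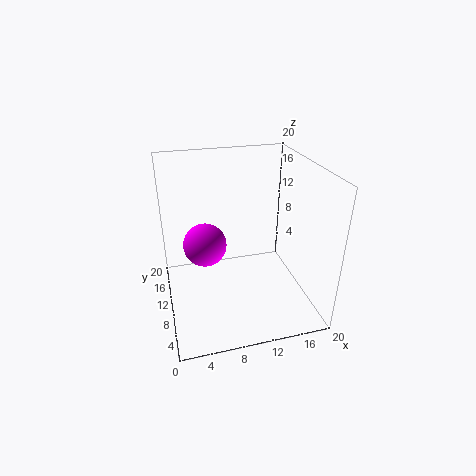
pos_x = 5.5, pos_y = 11, pos_z = 9, color = 'magenta'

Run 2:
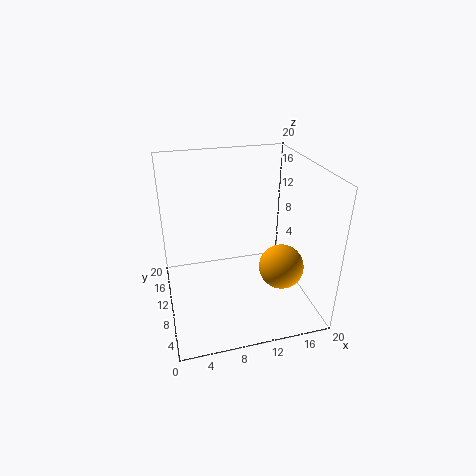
pos_x = 15, pos_y = 6, pos_z = 7, color = 'orange'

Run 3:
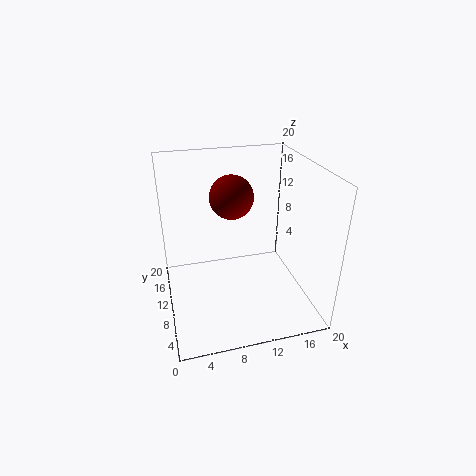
pos_x = 9.5, pos_y = 11.5, pos_z = 15.5, color = 'maroon'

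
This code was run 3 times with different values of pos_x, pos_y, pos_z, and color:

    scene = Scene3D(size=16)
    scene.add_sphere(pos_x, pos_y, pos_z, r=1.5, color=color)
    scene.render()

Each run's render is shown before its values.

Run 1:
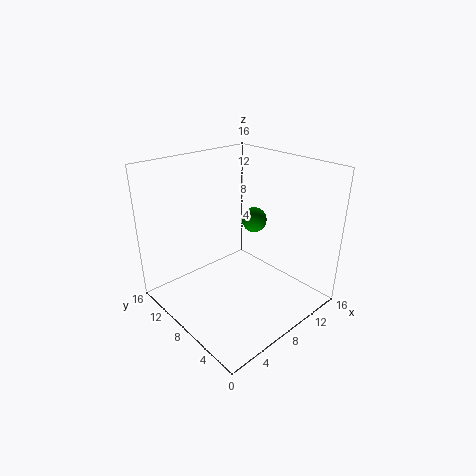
pos_x = 12
pos_y = 9.5
pos_z = 8.5
color = 'green'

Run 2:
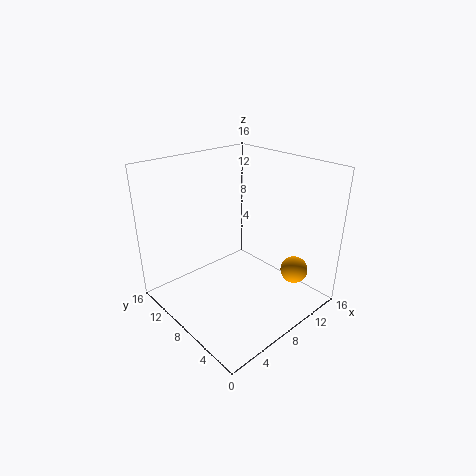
pos_x = 12
pos_y = 3
pos_z = 4.5
color = 'orange'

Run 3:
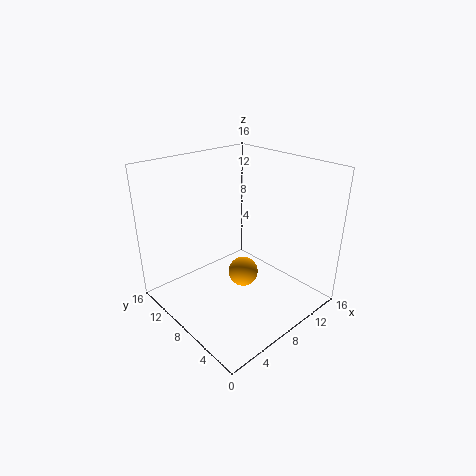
pos_x = 6
pos_y = 5
pos_z = 6
color = 'orange'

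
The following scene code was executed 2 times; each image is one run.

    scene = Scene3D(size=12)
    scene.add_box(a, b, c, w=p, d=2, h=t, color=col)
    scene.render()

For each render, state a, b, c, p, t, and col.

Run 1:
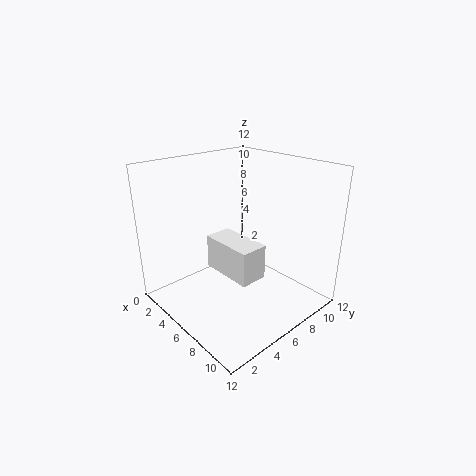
a = 6.5
b = 2.5
c = 5
p = 4
t = 2.5
col = 'white'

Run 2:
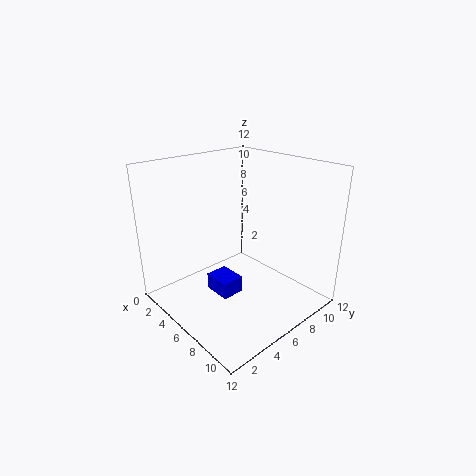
a = 3.5
b = 4.5
c = 0.5
p = 2.5
t = 1.5
col = 'blue'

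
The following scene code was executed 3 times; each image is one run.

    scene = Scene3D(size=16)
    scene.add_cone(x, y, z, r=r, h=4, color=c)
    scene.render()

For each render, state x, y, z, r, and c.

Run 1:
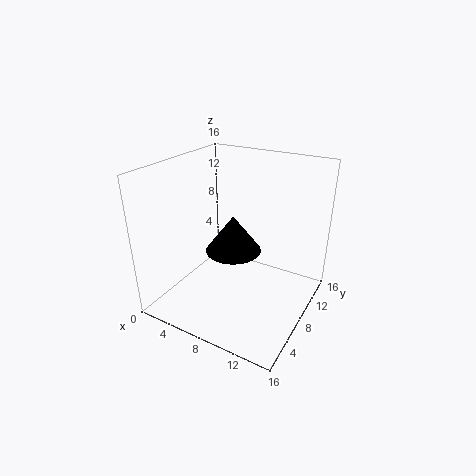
x = 8
y = 7
z = 7
r = 3
c = 'black'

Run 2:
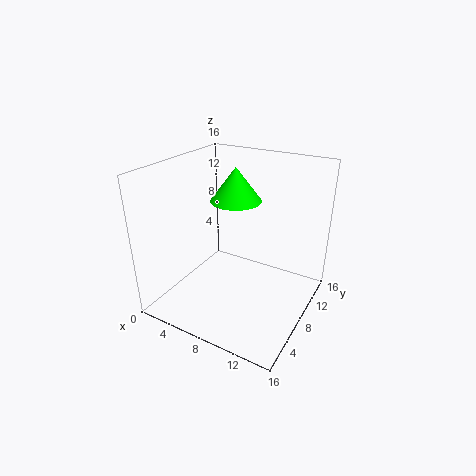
x = 6
y = 11
z = 11
r = 3
c = 'lime'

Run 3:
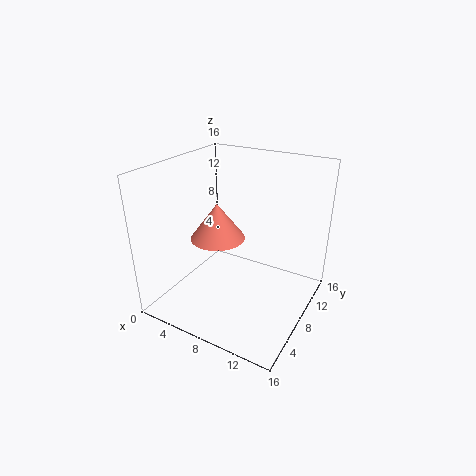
x = 6
y = 7
z = 8
r = 3
c = 'salmon'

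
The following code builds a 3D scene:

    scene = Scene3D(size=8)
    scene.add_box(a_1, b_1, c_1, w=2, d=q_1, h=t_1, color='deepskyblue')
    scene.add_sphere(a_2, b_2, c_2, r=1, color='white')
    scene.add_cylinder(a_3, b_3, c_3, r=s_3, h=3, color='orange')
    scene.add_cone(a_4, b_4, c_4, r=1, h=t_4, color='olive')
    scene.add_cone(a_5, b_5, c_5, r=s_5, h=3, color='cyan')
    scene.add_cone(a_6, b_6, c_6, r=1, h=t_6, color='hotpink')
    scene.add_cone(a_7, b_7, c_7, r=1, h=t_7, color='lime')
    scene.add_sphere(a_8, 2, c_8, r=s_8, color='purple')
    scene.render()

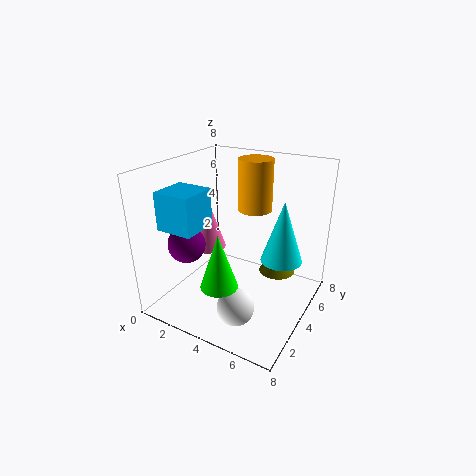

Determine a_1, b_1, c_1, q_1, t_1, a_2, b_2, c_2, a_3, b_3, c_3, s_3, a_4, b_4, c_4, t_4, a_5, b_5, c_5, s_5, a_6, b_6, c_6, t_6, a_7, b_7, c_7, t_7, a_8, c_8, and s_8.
a_1 = 1
b_1 = 1
c_1 = 5
q_1 = 2
t_1 = 2
a_2 = 5
b_2 = 2
c_2 = 1
a_3 = 4
b_3 = 6
c_3 = 5
s_3 = 1
a_4 = 6
b_4 = 5
c_4 = 2
t_4 = 1
a_5 = 7
b_5 = 3
c_5 = 4
s_5 = 1
a_6 = 2
b_6 = 4
c_6 = 3
t_6 = 3
a_7 = 4
b_7 = 2
c_7 = 2
t_7 = 3
a_8 = 2
c_8 = 4
s_8 = 1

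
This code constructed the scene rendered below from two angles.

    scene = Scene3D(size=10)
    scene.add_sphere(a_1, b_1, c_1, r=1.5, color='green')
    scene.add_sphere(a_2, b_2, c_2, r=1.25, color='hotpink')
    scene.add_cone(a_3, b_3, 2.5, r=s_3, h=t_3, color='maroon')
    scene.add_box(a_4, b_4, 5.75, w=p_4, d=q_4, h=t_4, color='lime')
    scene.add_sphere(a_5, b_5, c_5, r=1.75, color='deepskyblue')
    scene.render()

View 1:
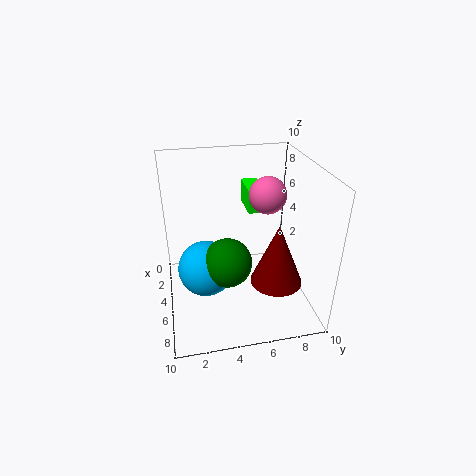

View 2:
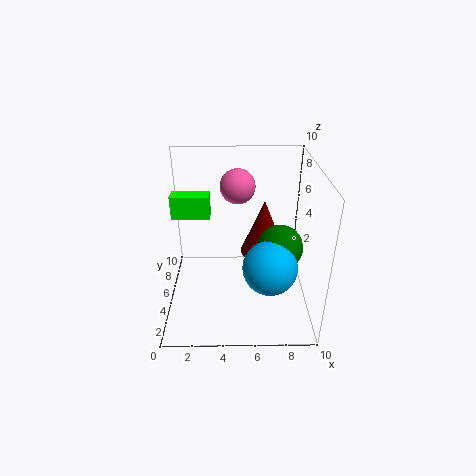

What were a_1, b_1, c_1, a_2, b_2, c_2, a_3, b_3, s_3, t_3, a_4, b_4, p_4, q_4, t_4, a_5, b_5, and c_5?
a_1 = 7.75, b_1 = 3.75, c_1 = 5, a_2 = 5, b_2 = 7, c_2 = 8, a_3 = 7, b_3 = 7.25, s_3 = 1.75, t_3 = 4.25, a_4 = 0.25, b_4 = 6.25, p_4 = 2.75, q_4 = 1.25, t_4 = 1.75, a_5 = 7, b_5 = 2.5, c_5 = 4.25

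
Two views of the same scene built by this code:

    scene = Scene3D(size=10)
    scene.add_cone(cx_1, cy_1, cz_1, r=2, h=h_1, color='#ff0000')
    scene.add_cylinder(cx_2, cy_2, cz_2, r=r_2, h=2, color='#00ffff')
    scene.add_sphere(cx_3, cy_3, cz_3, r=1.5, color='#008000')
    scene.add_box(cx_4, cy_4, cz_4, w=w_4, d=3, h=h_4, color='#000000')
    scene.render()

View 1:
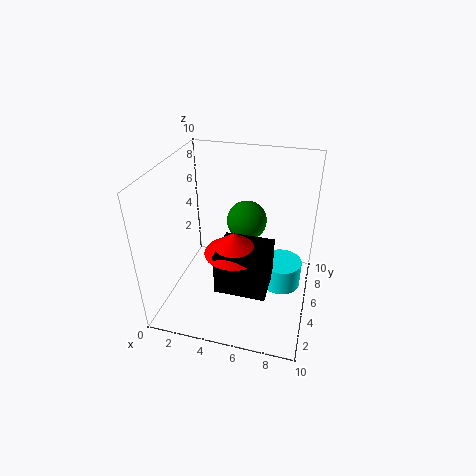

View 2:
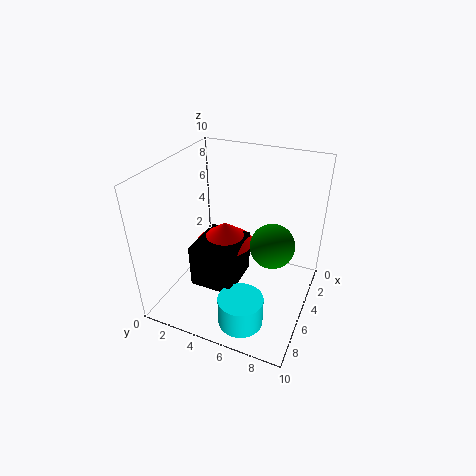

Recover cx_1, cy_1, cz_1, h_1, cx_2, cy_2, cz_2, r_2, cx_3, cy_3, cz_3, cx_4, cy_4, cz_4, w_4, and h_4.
cx_1 = 5, cy_1 = 4, cz_1 = 4.5, h_1 = 1.5, cx_2 = 8, cy_2 = 6.5, cz_2 = 0.5, r_2 = 1.5, cx_3 = 5, cy_3 = 7.5, cz_3 = 5, cx_4 = 4, cy_4 = 2.5, cz_4 = 2, w_4 = 3.5, h_4 = 3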